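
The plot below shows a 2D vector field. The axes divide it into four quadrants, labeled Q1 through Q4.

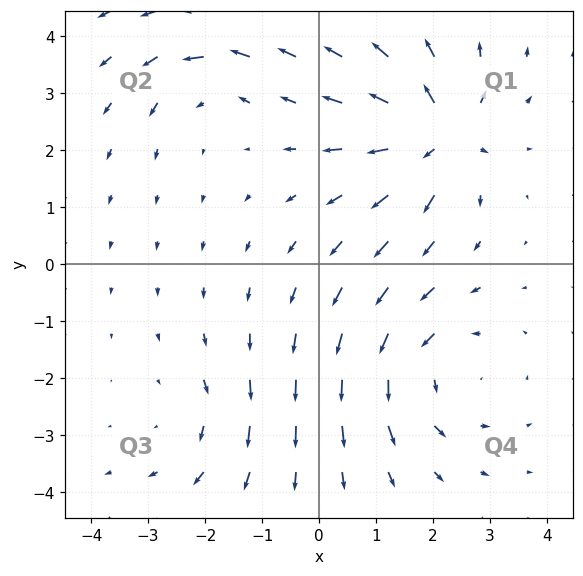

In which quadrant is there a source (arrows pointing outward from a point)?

Q1

The source sits at approximately (2.1, 2.3), which lies in quadrant Q1. The divergence there is about +7, positive as expected for a source.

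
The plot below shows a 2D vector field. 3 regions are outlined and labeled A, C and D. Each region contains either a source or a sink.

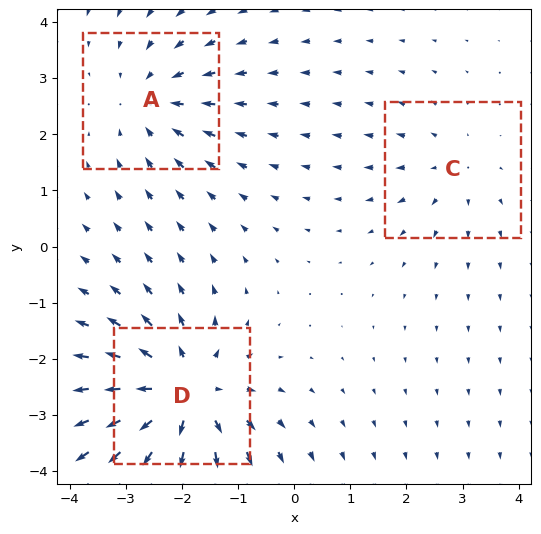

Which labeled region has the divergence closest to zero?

C

Divergence at each region's feature centre — A: about -3, C: about +2, D: about +5. Region C is closest to zero.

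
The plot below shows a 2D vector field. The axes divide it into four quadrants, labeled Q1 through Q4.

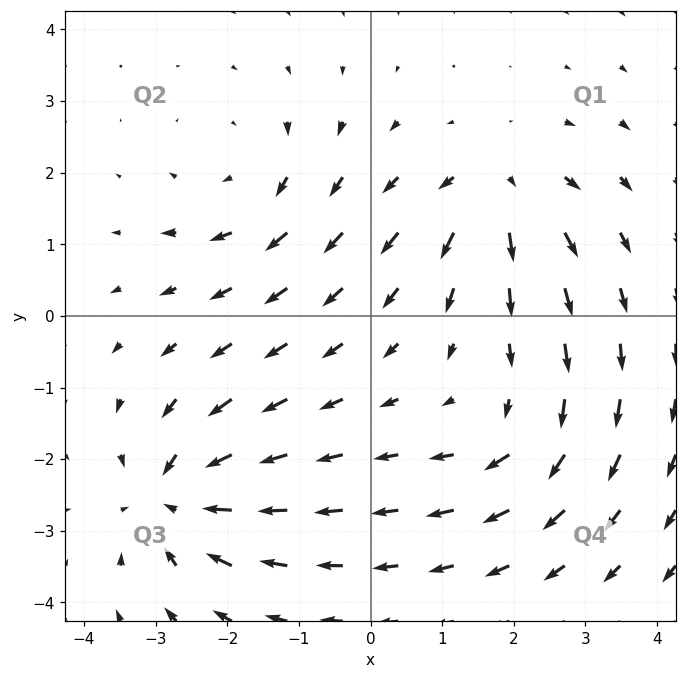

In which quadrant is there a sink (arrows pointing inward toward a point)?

The sink sits at approximately (-2.7, -2.5), which lies in quadrant Q3. The divergence there is about -7, negative as expected for a sink.

Q3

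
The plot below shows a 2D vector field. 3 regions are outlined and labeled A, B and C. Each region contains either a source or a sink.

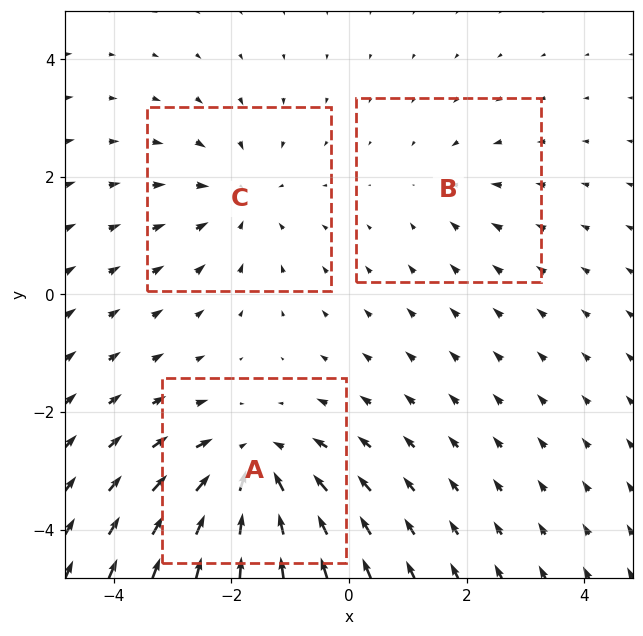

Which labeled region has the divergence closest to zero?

B

Divergence at each region's feature centre — A: about -5, B: about -2, C: about -3. Region B is closest to zero.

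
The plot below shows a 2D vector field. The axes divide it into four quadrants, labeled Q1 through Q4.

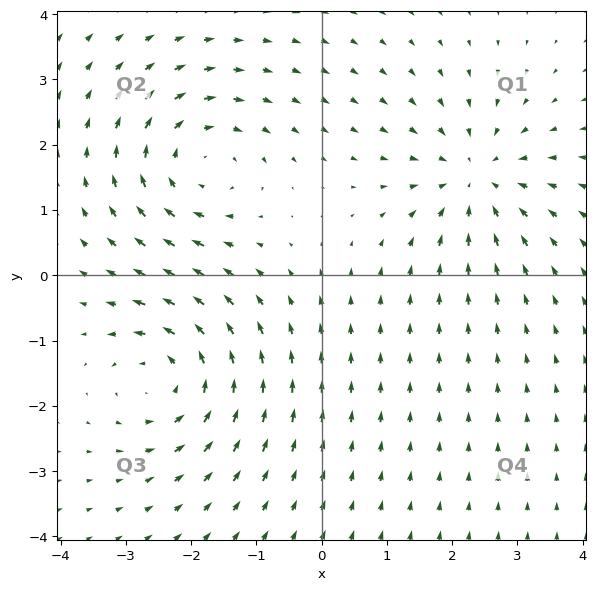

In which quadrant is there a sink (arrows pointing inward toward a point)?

Q1

The sink sits at approximately (2.4, 1.5), which lies in quadrant Q1. The divergence there is about -3, negative as expected for a sink.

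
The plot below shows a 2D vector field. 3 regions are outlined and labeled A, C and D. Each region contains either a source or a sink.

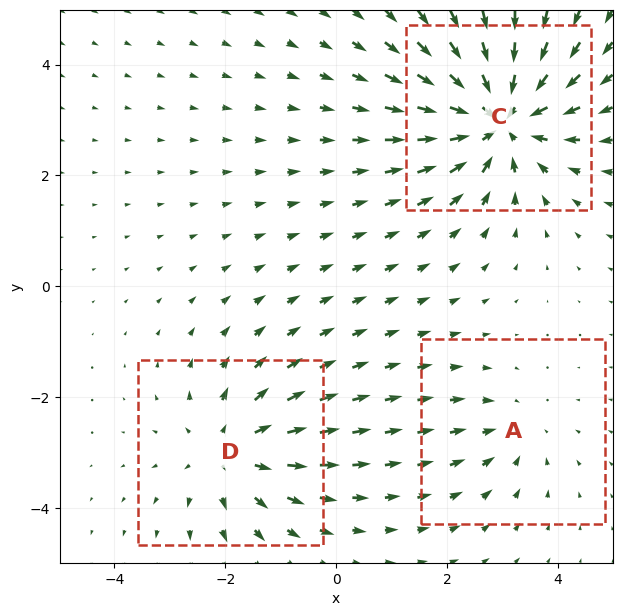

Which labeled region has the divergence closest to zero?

A

Divergence at each region's feature centre — A: about -2, C: about -5, D: about +3. Region A is closest to zero.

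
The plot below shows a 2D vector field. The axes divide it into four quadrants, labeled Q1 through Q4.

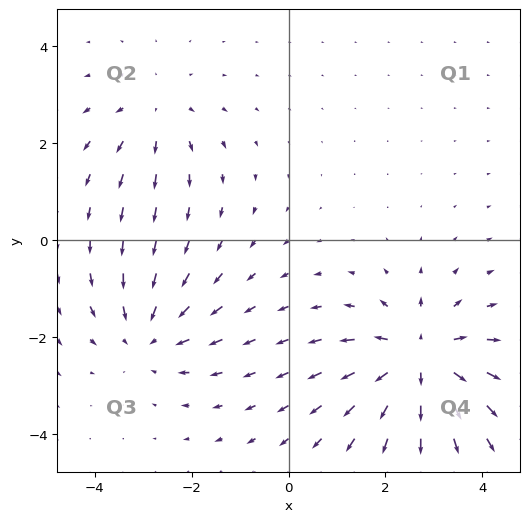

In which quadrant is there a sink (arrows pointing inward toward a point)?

Q3

The sink sits at approximately (-2.9, -1.9), which lies in quadrant Q3. The divergence there is about -3, negative as expected for a sink.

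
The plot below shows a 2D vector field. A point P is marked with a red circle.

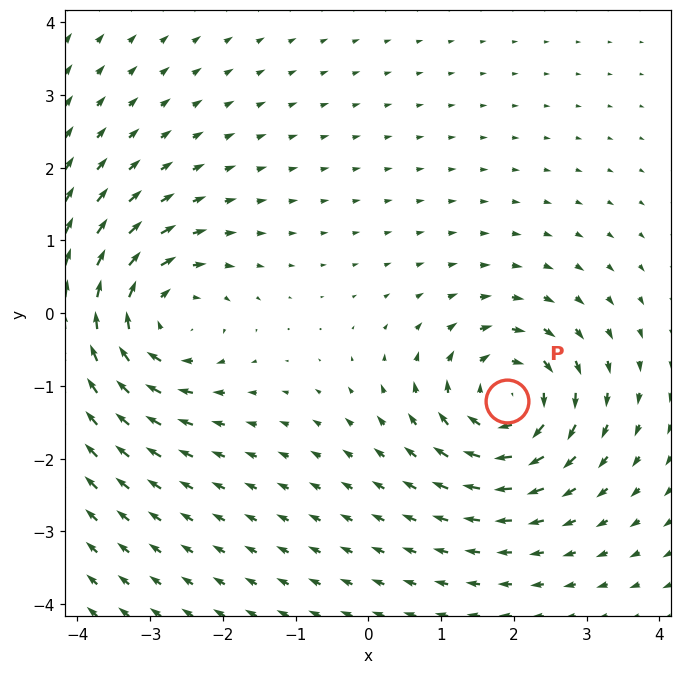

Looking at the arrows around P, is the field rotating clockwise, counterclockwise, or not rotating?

Near P at (1.9, -1.2) the arrows circulate clockwise. The curl (z-component) there is about -5; negative curl means clockwise rotation.

clockwise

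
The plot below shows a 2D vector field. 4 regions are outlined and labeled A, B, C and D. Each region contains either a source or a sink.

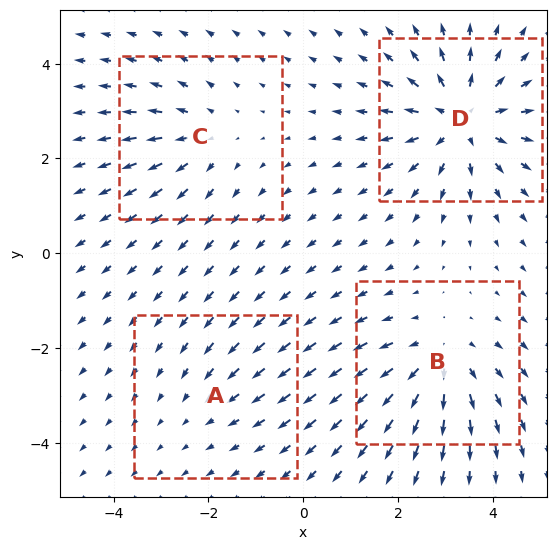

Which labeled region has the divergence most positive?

D

Divergence at each region's feature centre — A: about -2, B: about +4, C: about +3, D: about +6. Region D is most positive.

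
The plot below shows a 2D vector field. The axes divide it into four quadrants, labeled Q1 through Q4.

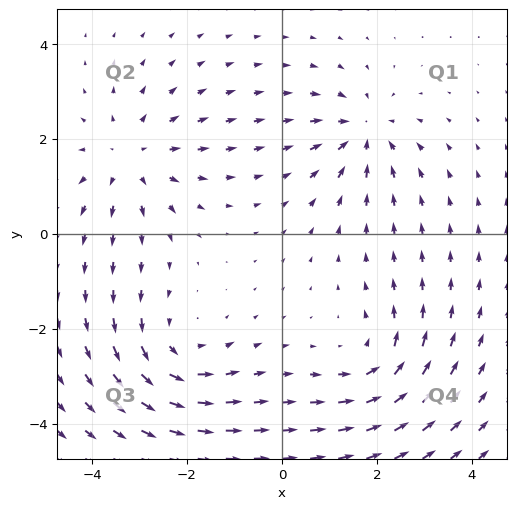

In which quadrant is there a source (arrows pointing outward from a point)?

The source sits at approximately (-3.2, 1.6), which lies in quadrant Q2. The divergence there is about +3, positive as expected for a source.

Q2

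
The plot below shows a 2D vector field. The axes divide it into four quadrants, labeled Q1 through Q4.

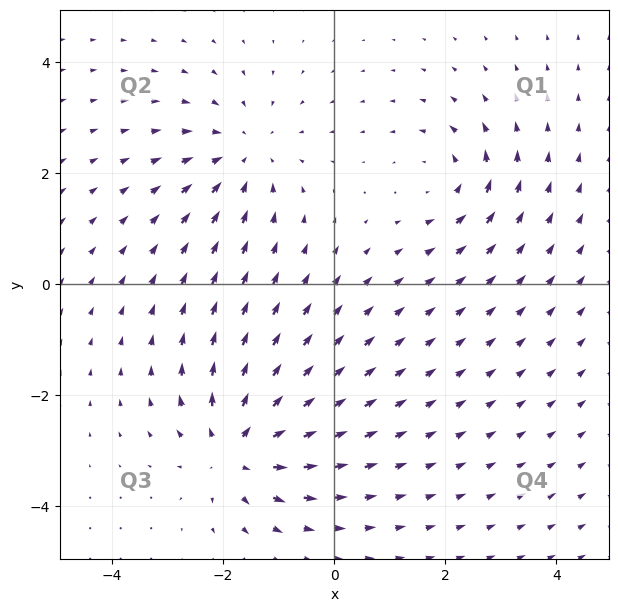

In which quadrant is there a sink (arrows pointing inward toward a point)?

The sink sits at approximately (-1.6, 2.3), which lies in quadrant Q2. The divergence there is about -4, negative as expected for a sink.

Q2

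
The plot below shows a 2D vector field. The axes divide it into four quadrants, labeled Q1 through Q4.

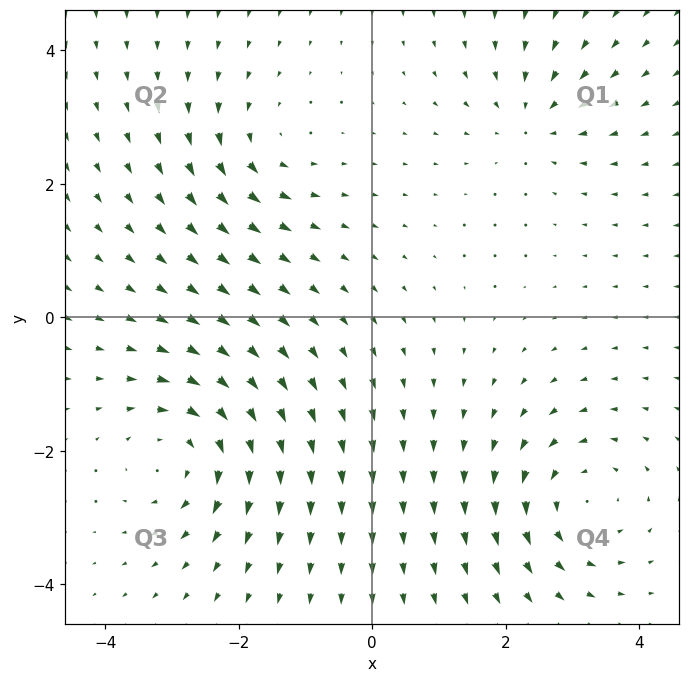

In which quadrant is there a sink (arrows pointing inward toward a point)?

The sink sits at approximately (2.4, 3.0), which lies in quadrant Q1. The divergence there is about -4, negative as expected for a sink.

Q1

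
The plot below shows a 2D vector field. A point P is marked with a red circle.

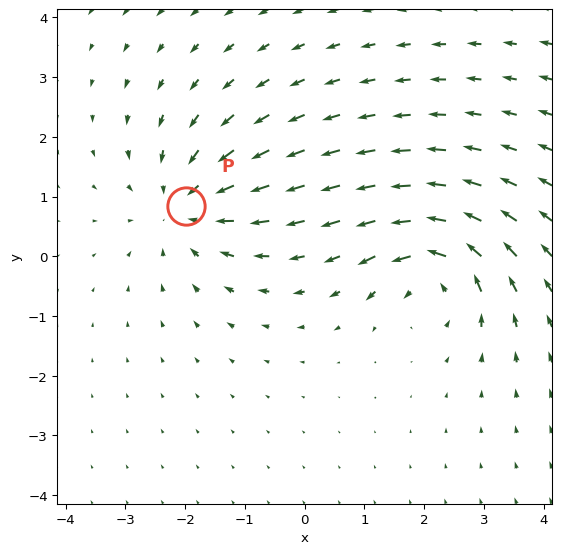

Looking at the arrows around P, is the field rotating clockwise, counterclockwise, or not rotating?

not rotating

Near P at (-2.0, 0.8) the arrows show no circulation. The curl there is ≈0.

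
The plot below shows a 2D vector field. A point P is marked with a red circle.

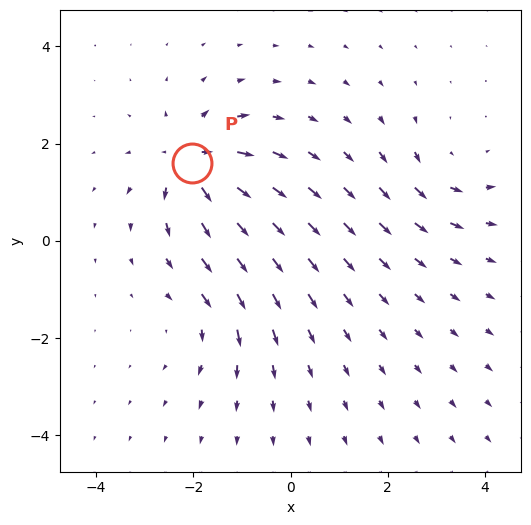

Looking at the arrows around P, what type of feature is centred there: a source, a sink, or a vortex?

At P (-2.0, 1.6) the arrows spread outward. Divergence about +6, curl ≈0 — positive divergence with near-zero curl is a source.

source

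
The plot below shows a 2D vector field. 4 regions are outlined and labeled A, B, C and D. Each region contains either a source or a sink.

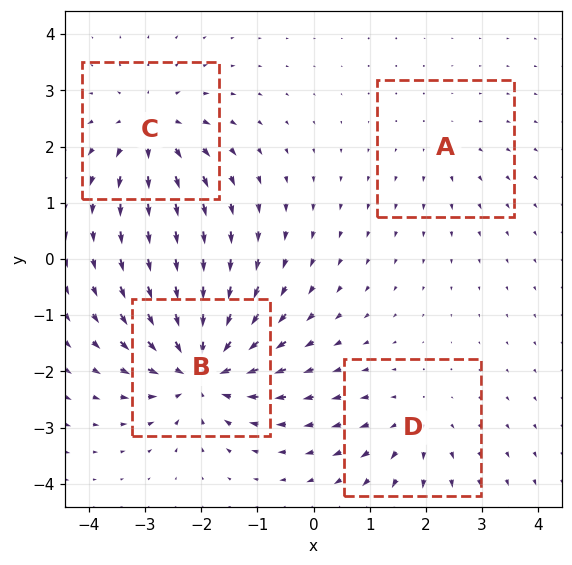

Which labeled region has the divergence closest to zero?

Divergence at each region's feature centre — A: about +2, B: about -8, C: about +5, D: about +4. Region A is closest to zero.

A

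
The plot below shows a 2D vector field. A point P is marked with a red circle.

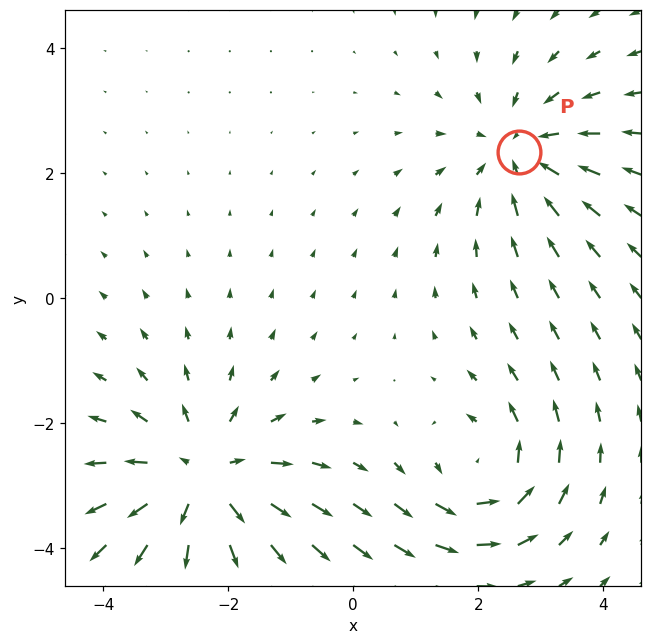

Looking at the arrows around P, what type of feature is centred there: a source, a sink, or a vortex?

sink

At P (2.7, 2.3) the arrows converge inward. Divergence about -3, curl ≈0 — negative divergence with near-zero curl is a sink.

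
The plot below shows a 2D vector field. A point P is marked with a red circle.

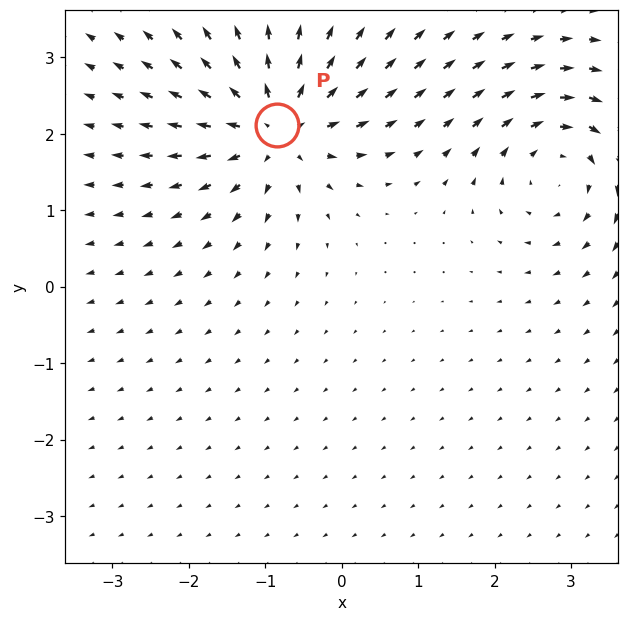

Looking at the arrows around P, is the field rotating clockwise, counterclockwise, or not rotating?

not rotating

Near P at (-0.8, 2.1) the arrows show no circulation. The curl there is ≈0.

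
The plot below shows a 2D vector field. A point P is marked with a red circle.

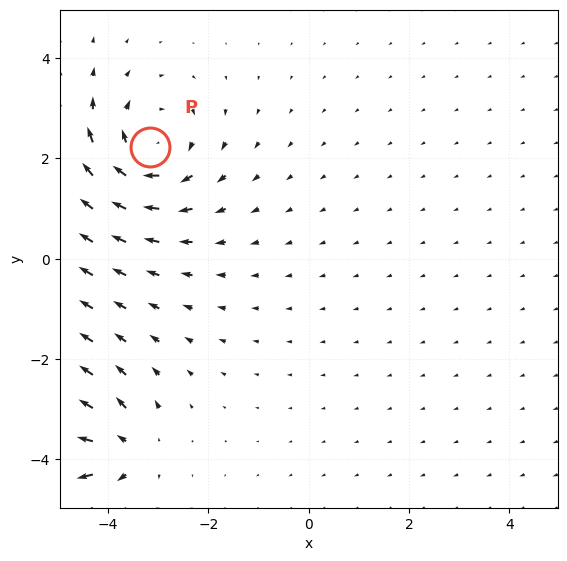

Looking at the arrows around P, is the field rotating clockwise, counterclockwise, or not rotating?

Near P at (-3.2, 2.2) the arrows circulate clockwise. The curl (z-component) there is about -4; negative curl means clockwise rotation.

clockwise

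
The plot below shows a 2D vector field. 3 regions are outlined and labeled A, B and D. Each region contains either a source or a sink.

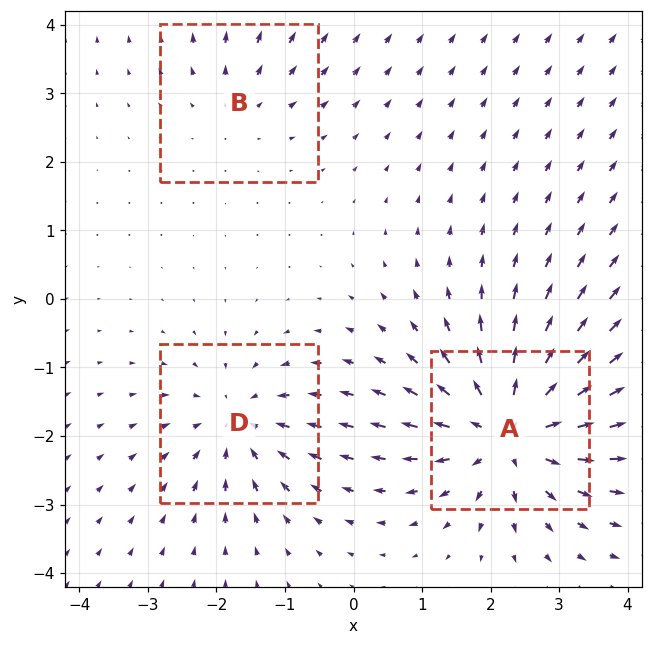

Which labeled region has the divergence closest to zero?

Divergence at each region's feature centre — A: about +6, B: about +2, D: about -4. Region B is closest to zero.

B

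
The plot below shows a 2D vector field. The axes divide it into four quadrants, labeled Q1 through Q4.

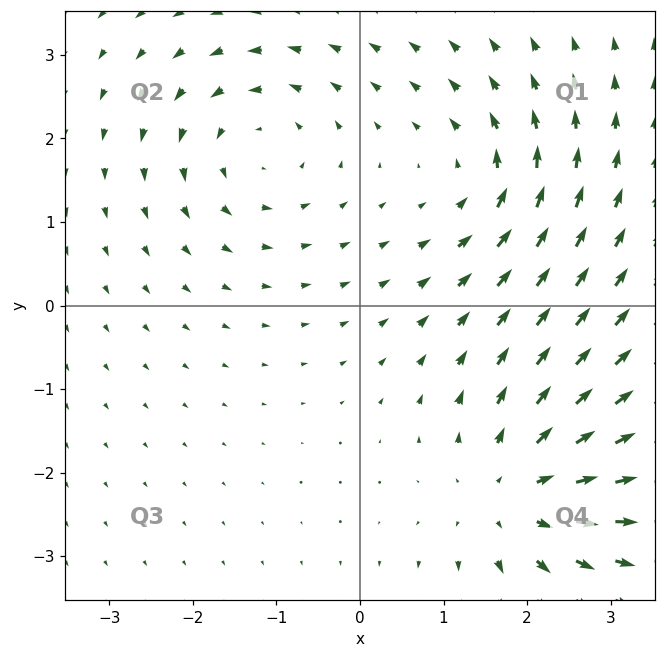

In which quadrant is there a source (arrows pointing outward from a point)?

The source sits at approximately (1.9, -2.3), which lies in quadrant Q4. The divergence there is about +5, positive as expected for a source.

Q4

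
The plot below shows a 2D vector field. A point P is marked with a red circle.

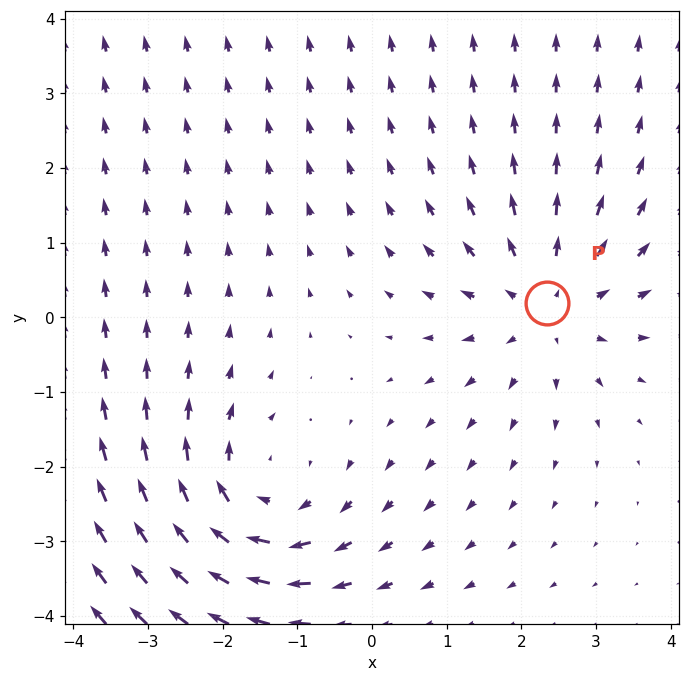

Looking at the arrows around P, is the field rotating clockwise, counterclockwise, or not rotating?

not rotating

Near P at (2.3, 0.2) the arrows show no circulation. The curl there is ≈0.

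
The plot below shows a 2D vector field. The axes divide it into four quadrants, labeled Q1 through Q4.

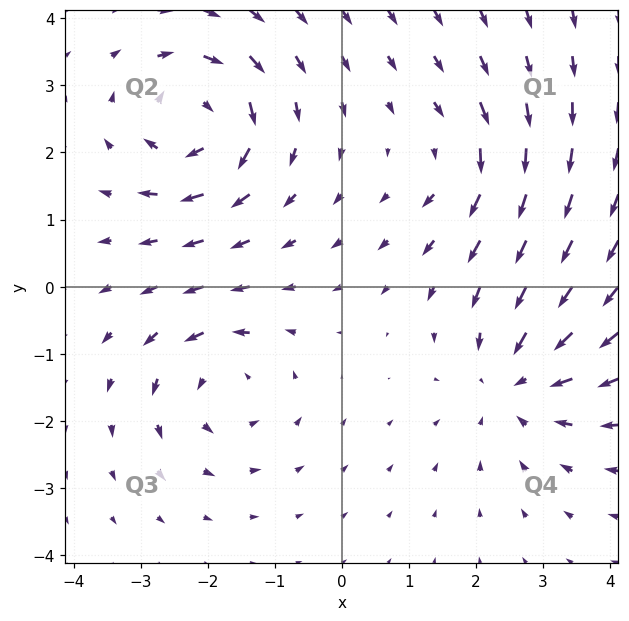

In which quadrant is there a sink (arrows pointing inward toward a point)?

The sink sits at approximately (2.6, -1.4), which lies in quadrant Q4. The divergence there is about -4, negative as expected for a sink.

Q4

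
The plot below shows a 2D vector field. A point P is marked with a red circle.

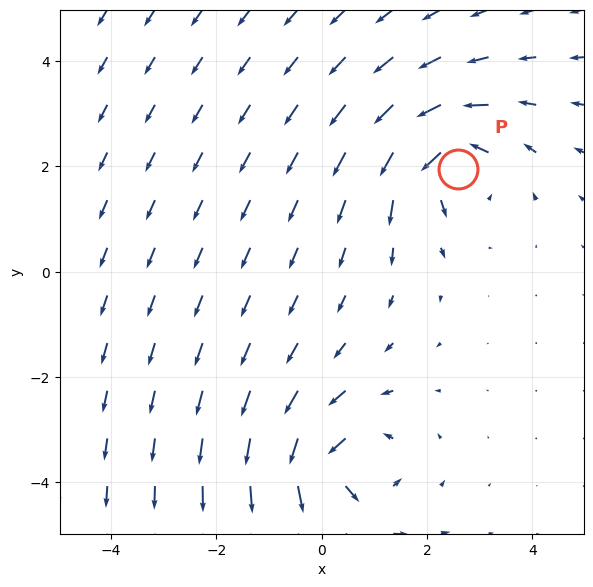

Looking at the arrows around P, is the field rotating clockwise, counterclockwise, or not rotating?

Near P at (2.6, 1.9) the arrows circulate counterclockwise. The curl (z-component) there is about +5; positive curl means counterclockwise rotation.

counterclockwise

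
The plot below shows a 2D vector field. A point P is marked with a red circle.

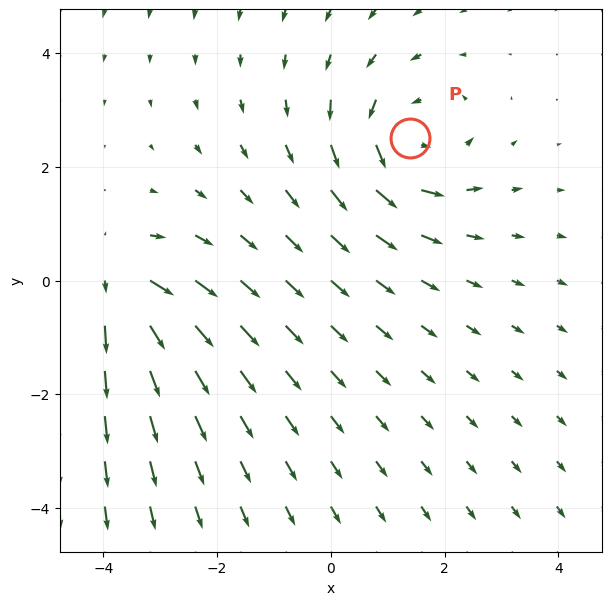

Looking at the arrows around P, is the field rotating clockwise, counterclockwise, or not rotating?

counterclockwise

Near P at (1.4, 2.5) the arrows circulate counterclockwise. The curl (z-component) there is about +4; positive curl means counterclockwise rotation.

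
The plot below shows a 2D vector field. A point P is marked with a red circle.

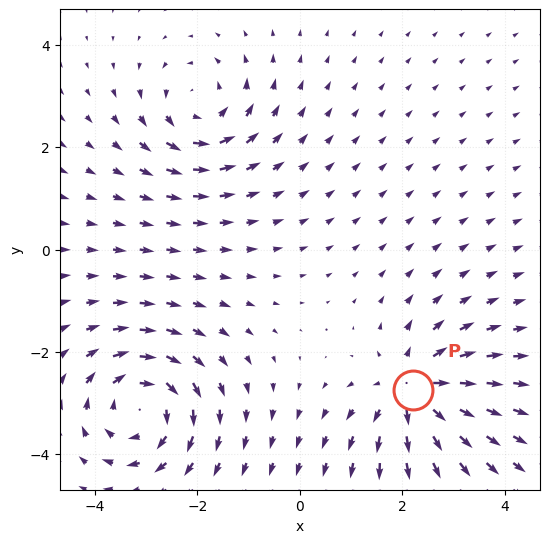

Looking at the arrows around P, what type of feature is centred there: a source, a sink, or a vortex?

At P (2.2, -2.7) the arrows spread outward. Divergence about +6, curl ≈0 — positive divergence with near-zero curl is a source.

source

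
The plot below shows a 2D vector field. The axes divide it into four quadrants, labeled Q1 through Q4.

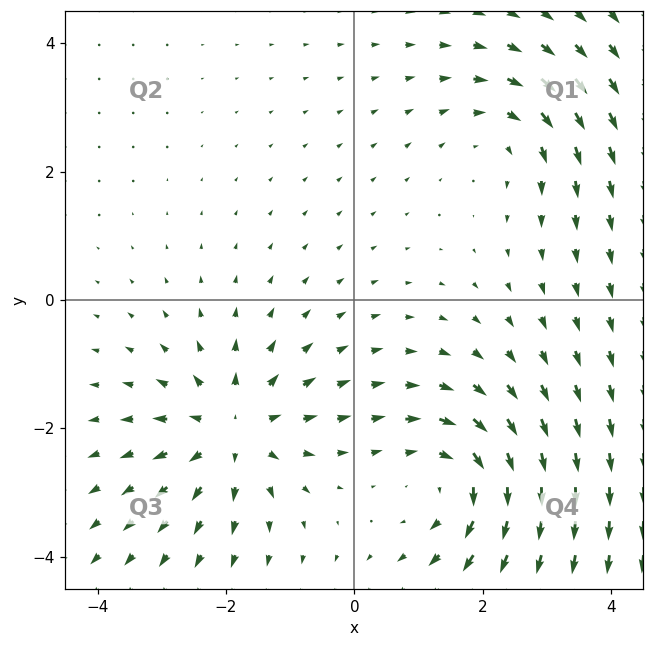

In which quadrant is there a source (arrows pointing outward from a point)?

Q3

The source sits at approximately (-1.9, -2.0), which lies in quadrant Q3. The divergence there is about +4, positive as expected for a source.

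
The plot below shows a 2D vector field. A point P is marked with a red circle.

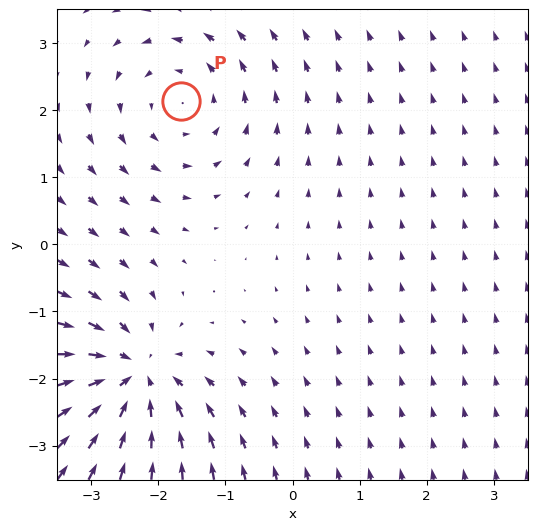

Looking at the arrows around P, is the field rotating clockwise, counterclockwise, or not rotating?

Near P at (-1.7, 2.1) the arrows circulate counterclockwise. The curl (z-component) there is about +3; positive curl means counterclockwise rotation.

counterclockwise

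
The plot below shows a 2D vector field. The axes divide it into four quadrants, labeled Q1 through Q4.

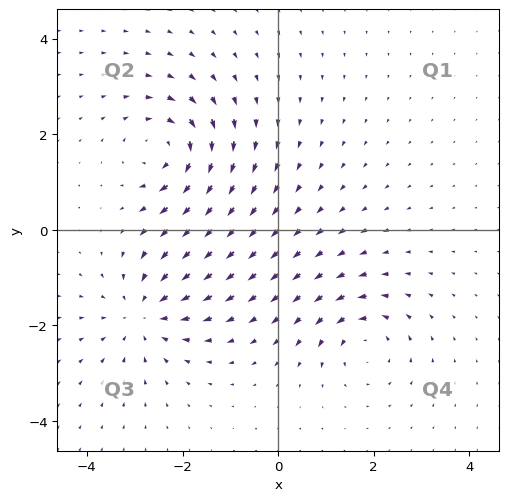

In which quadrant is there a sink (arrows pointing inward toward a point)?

The sink sits at approximately (-2.8, -1.8), which lies in quadrant Q3. The divergence there is about -5, negative as expected for a sink.

Q3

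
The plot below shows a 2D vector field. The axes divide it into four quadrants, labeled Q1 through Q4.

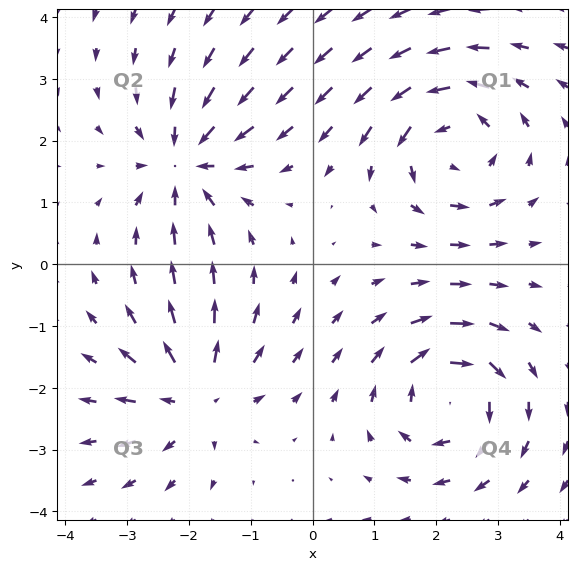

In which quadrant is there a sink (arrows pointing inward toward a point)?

Q2

The sink sits at approximately (-2.1, 1.6), which lies in quadrant Q2. The divergence there is about -4, negative as expected for a sink.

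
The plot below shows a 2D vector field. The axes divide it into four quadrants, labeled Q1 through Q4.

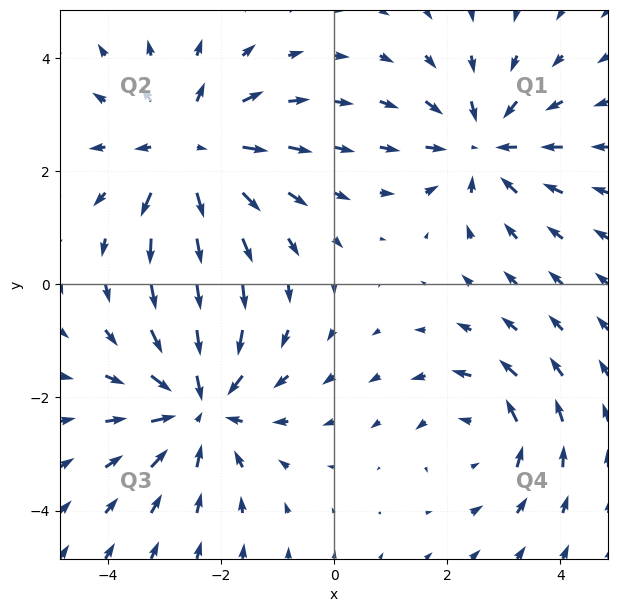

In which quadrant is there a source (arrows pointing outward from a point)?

Q2

The source sits at approximately (-2.6, 2.4), which lies in quadrant Q2. The divergence there is about +4, positive as expected for a source.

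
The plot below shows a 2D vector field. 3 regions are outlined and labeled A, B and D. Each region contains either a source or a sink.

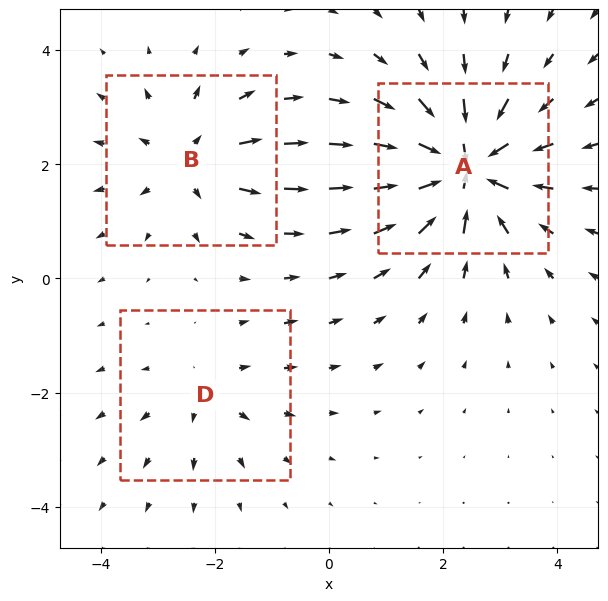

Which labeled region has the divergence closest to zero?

Divergence at each region's feature centre — A: about -6, B: about +3, D: about +2. Region D is closest to zero.

D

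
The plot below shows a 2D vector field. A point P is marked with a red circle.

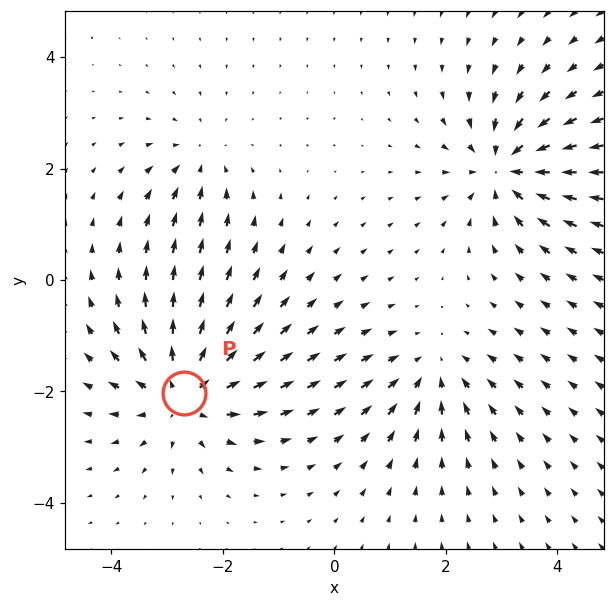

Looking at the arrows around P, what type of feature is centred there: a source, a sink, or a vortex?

source

At P (-2.7, -2.0) the arrows spread outward. Divergence about +5, curl ≈0 — positive divergence with near-zero curl is a source.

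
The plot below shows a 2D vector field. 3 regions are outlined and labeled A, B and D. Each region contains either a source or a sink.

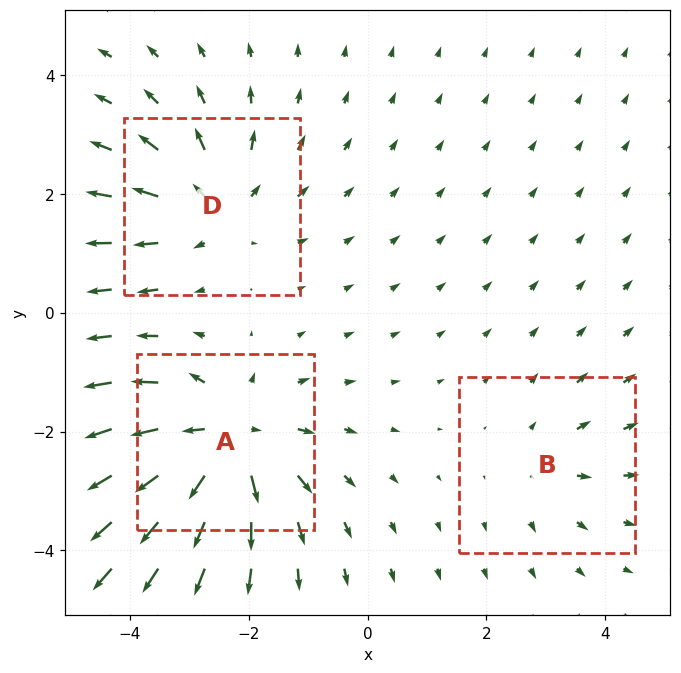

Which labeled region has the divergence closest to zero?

Divergence at each region's feature centre — A: about +5, B: about +2, D: about +3. Region B is closest to zero.

B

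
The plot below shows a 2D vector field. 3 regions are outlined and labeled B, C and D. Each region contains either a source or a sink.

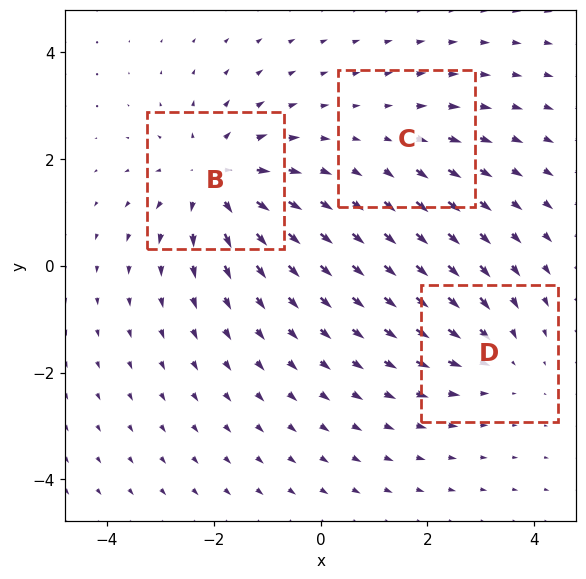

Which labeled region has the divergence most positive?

Divergence at each region's feature centre — B: about +5, C: about +2, D: about -3. Region B is most positive.

B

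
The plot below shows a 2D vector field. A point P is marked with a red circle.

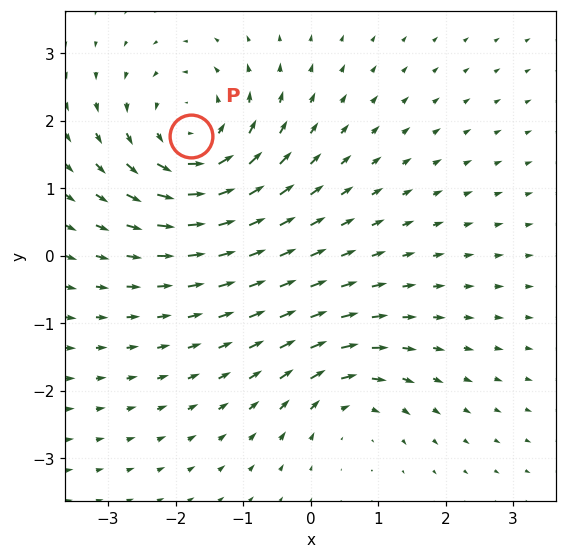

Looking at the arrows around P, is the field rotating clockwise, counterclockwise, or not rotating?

Near P at (-1.8, 1.8) the arrows circulate counterclockwise. The curl (z-component) there is about +5; positive curl means counterclockwise rotation.

counterclockwise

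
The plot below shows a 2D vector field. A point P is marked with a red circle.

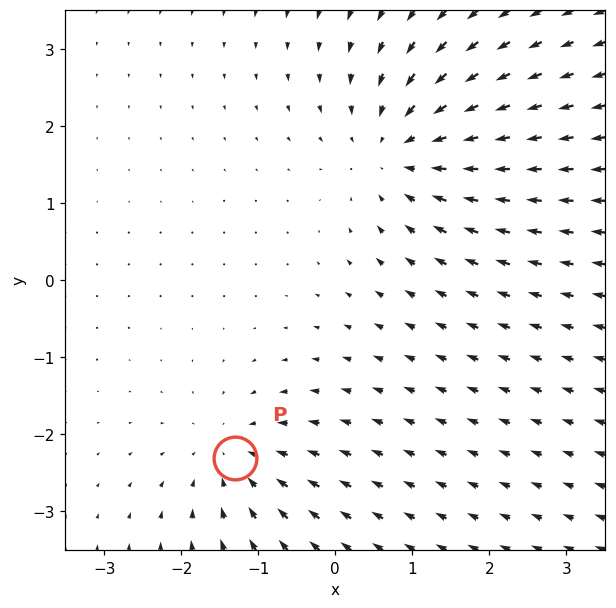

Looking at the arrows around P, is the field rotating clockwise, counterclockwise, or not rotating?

Near P at (-1.3, -2.3) the arrows show no circulation. The curl there is ≈0.

not rotating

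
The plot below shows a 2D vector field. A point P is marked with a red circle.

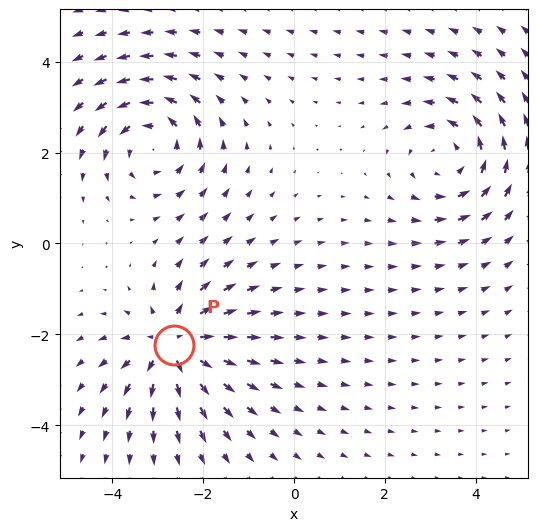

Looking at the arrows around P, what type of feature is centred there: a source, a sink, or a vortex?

At P (-2.7, -2.2) the arrows spread outward. Divergence about +5, curl ≈0 — positive divergence with near-zero curl is a source.

source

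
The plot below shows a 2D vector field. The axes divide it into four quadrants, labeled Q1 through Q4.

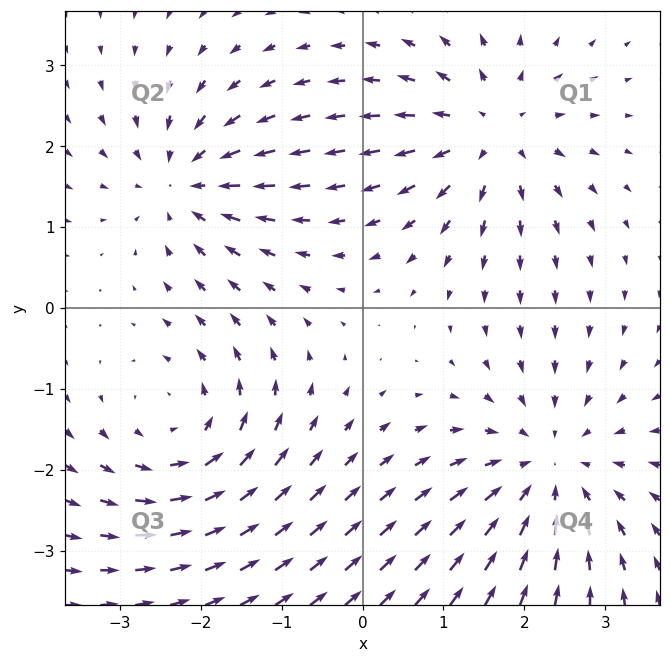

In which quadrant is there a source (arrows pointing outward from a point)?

The source sits at approximately (1.6, 2.2), which lies in quadrant Q1. The divergence there is about +4, positive as expected for a source.

Q1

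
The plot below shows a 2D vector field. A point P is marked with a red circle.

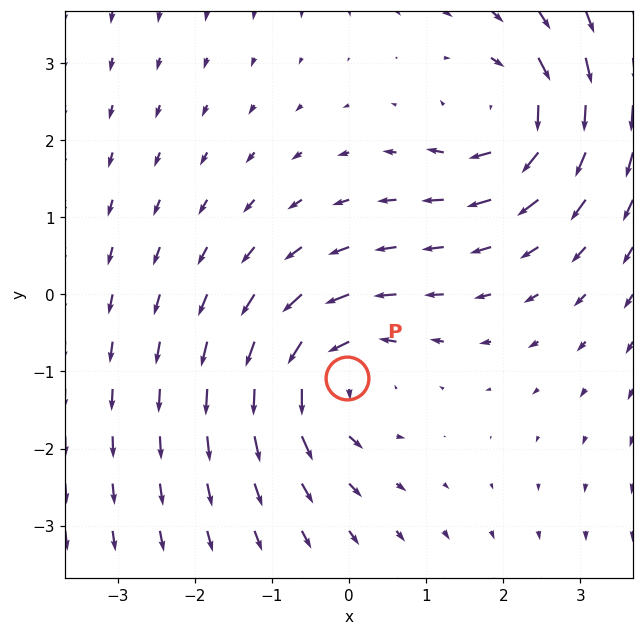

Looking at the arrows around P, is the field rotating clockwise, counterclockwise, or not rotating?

counterclockwise

Near P at (-0.0, -1.1) the arrows circulate counterclockwise. The curl (z-component) there is about +3; positive curl means counterclockwise rotation.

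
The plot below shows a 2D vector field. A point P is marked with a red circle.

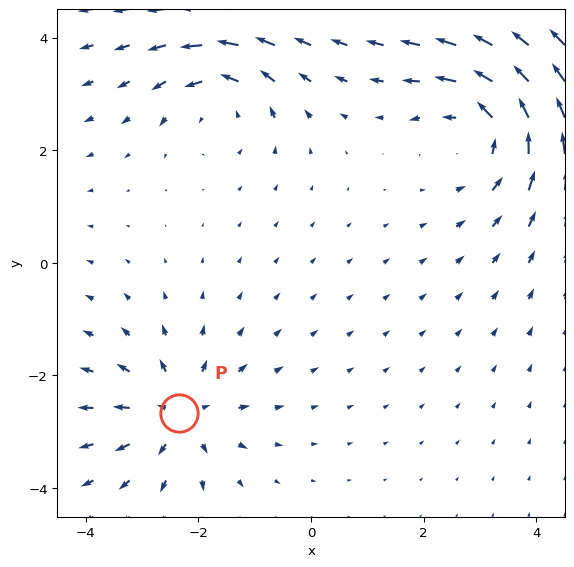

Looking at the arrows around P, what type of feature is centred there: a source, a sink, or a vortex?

source

At P (-2.4, -2.7) the arrows spread outward. Divergence about +4, curl ≈0 — positive divergence with near-zero curl is a source.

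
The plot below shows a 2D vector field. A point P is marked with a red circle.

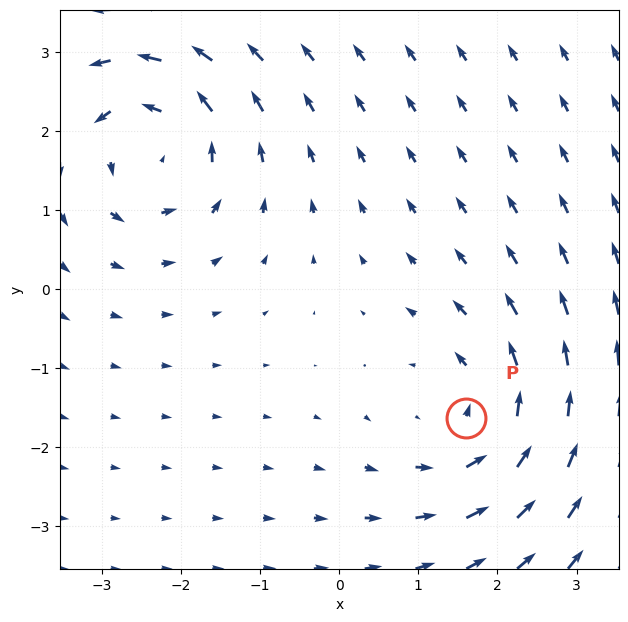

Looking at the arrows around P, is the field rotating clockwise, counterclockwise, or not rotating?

Near P at (1.6, -1.6) the arrows circulate counterclockwise. The curl (z-component) there is about +4; positive curl means counterclockwise rotation.

counterclockwise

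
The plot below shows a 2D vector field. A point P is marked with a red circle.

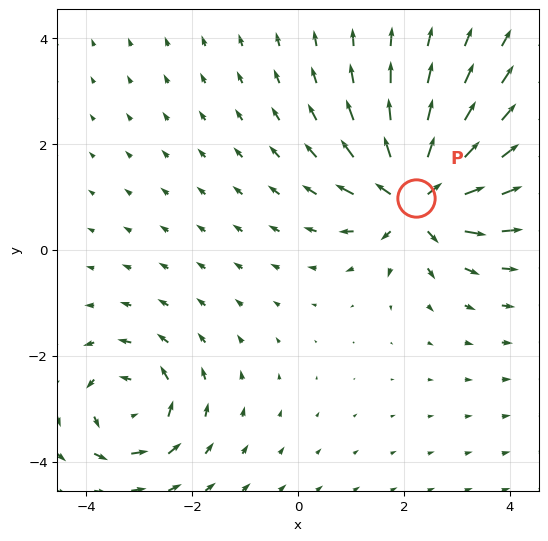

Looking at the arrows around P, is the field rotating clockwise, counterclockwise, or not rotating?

Near P at (2.2, 1.0) the arrows show no circulation. The curl there is ≈0.

not rotating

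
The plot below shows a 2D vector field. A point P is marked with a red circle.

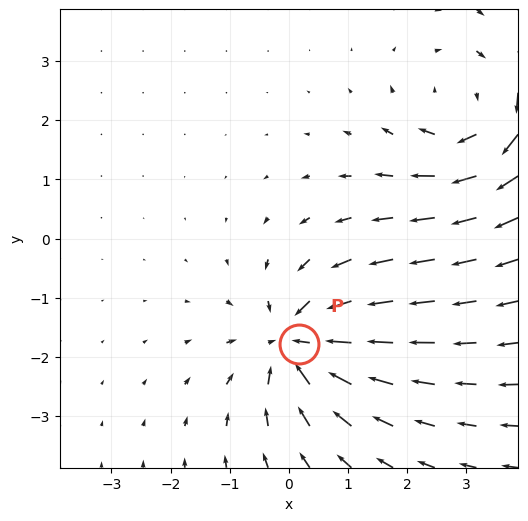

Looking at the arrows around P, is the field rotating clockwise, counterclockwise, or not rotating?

not rotating

Near P at (0.2, -1.8) the arrows show no circulation. The curl there is ≈0.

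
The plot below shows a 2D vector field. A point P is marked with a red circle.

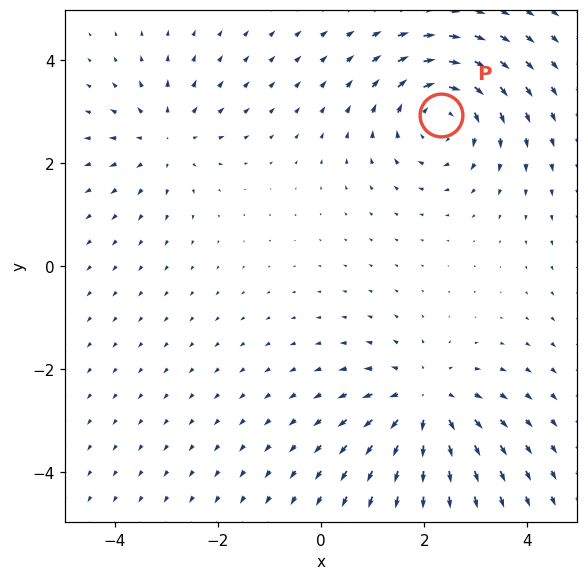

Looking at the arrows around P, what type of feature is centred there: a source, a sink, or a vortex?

vortex

At P (2.3, 2.9) the arrows circulate clockwise. Divergence ≈0, curl about -5 — near-zero divergence with nonzero curl is a vortex.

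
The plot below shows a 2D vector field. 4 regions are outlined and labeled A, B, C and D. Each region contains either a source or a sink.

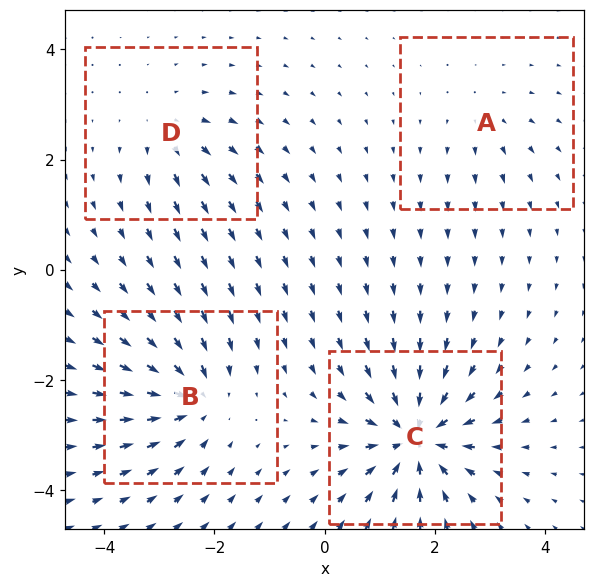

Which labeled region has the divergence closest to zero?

Divergence at each region's feature centre — A: about +2, B: about -6, C: about -9, D: about +4. Region A is closest to zero.

A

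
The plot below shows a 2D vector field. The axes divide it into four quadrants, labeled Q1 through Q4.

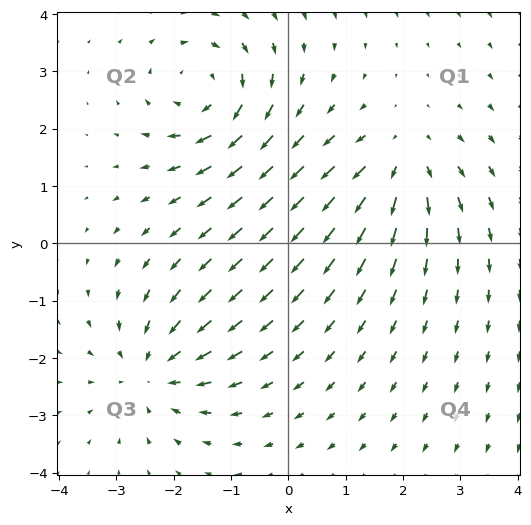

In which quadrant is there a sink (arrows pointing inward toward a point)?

The sink sits at approximately (-2.4, -2.2), which lies in quadrant Q3. The divergence there is about -4, negative as expected for a sink.

Q3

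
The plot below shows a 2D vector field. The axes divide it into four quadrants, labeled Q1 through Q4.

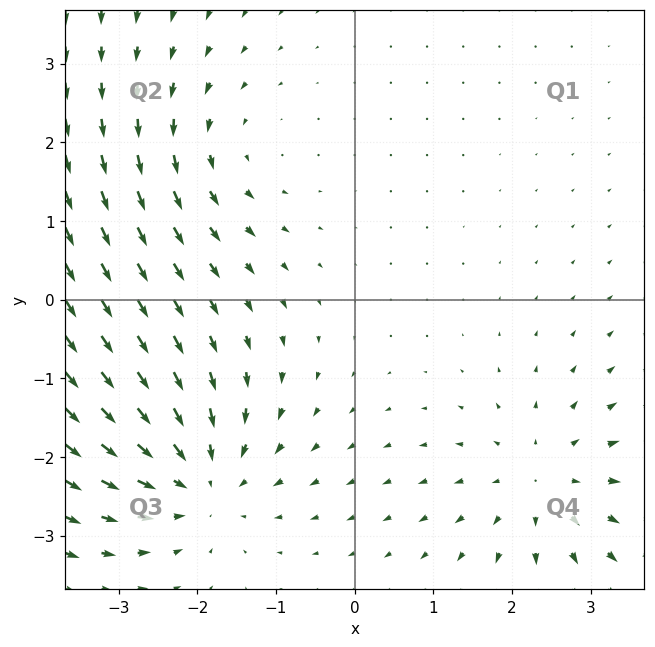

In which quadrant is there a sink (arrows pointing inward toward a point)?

Q3

The sink sits at approximately (-2.0, -2.3), which lies in quadrant Q3. The divergence there is about -5, negative as expected for a sink.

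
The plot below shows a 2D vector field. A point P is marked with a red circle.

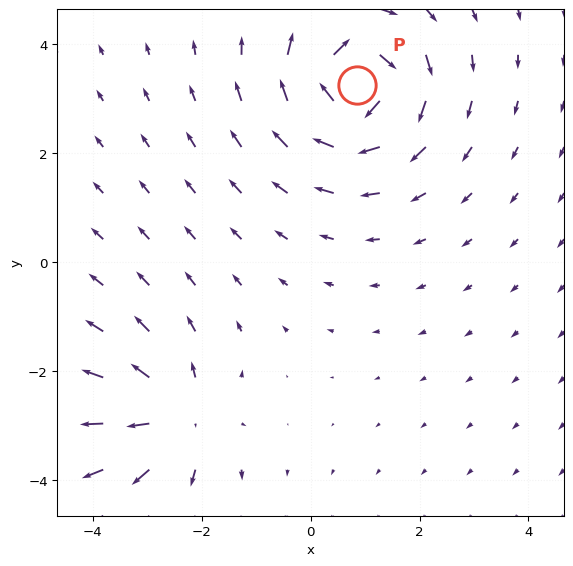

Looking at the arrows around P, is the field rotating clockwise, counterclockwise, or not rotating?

Near P at (0.9, 3.3) the arrows circulate clockwise. The curl (z-component) there is about -6; negative curl means clockwise rotation.

clockwise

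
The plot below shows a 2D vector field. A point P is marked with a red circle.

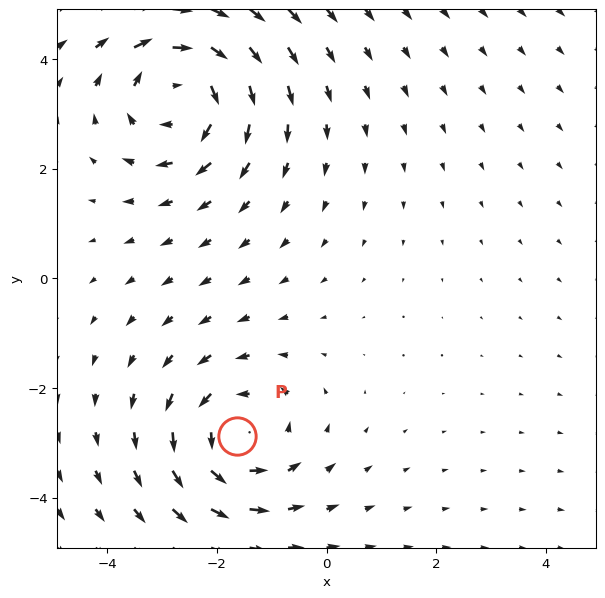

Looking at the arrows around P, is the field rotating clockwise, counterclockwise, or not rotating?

Near P at (-1.6, -2.9) the arrows circulate counterclockwise. The curl (z-component) there is about +3; positive curl means counterclockwise rotation.

counterclockwise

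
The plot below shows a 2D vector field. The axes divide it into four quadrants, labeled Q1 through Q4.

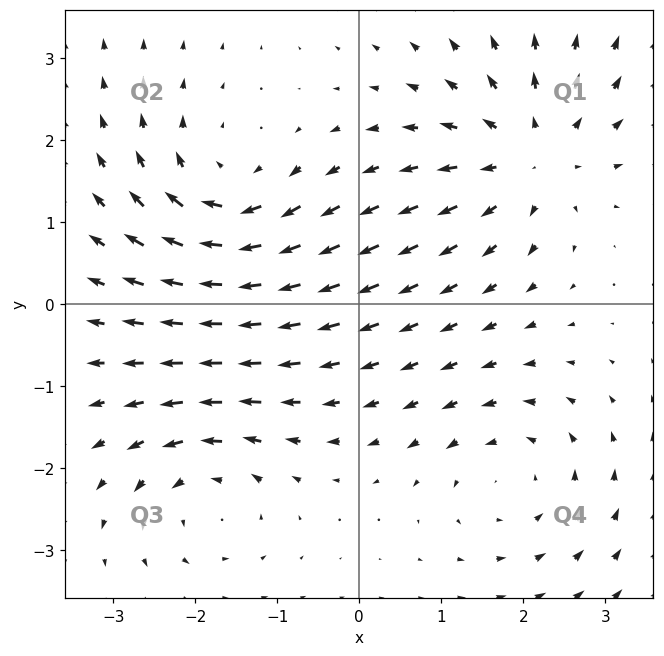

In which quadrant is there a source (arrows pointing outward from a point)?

The source sits at approximately (2.1, 1.8), which lies in quadrant Q1. The divergence there is about +6, positive as expected for a source.

Q1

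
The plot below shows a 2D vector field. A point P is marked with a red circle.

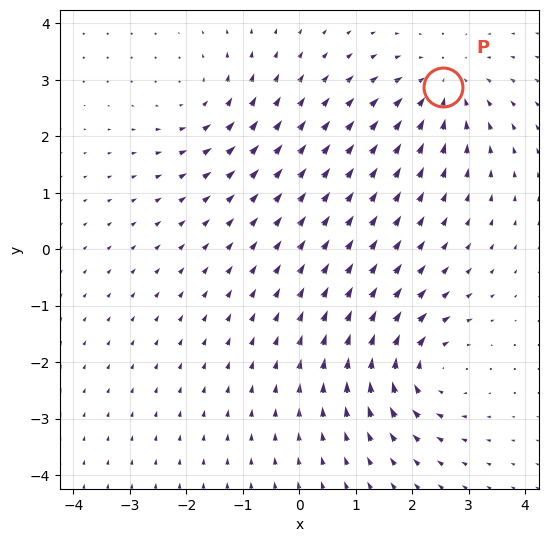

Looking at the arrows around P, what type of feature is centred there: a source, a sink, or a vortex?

sink

At P (2.5, 2.9) the arrows converge inward. Divergence about -4, curl ≈0 — negative divergence with near-zero curl is a sink.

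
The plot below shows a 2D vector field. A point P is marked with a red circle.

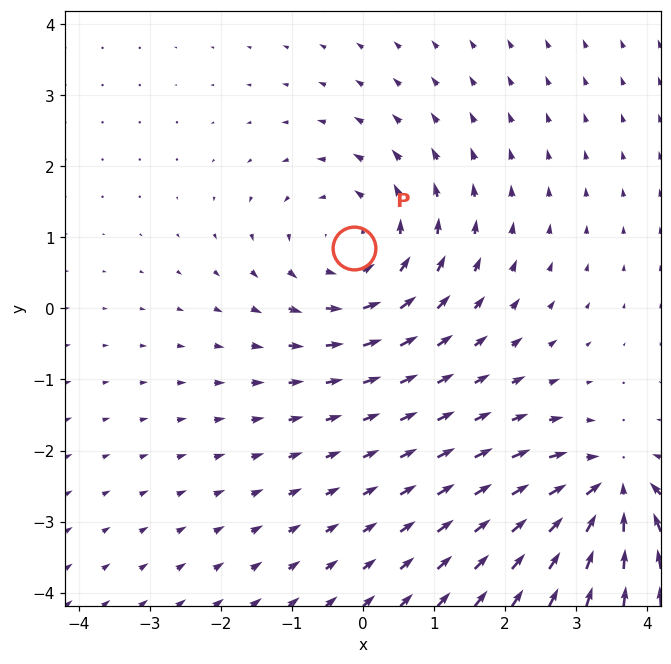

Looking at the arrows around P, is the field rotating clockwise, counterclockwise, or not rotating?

Near P at (-0.1, 0.8) the arrows circulate counterclockwise. The curl (z-component) there is about +3; positive curl means counterclockwise rotation.

counterclockwise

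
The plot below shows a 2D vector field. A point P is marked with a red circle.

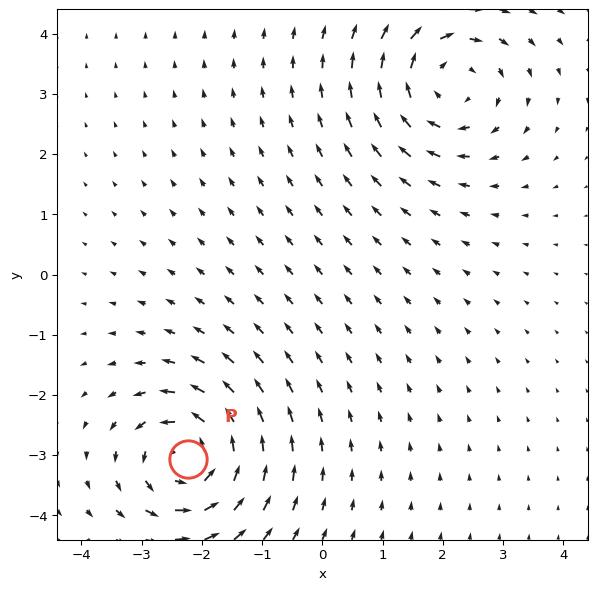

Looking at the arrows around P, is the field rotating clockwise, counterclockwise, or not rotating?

Near P at (-2.2, -3.1) the arrows circulate counterclockwise. The curl (z-component) there is about +7; positive curl means counterclockwise rotation.

counterclockwise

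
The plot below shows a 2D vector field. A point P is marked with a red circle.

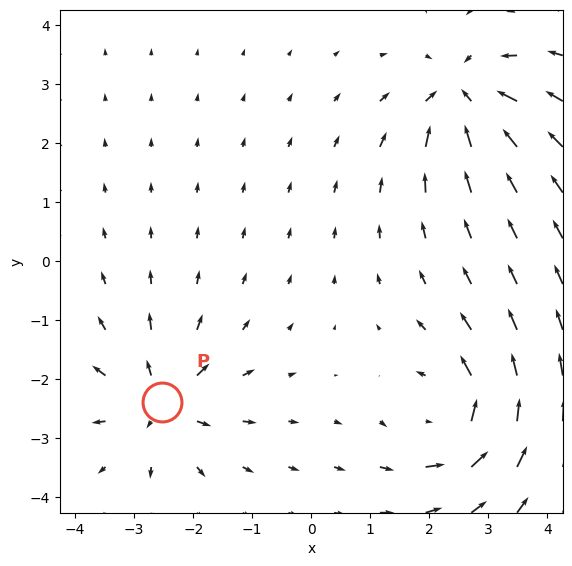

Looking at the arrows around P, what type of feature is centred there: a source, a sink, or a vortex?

source

At P (-2.5, -2.4) the arrows spread outward. Divergence about +5, curl ≈0 — positive divergence with near-zero curl is a source.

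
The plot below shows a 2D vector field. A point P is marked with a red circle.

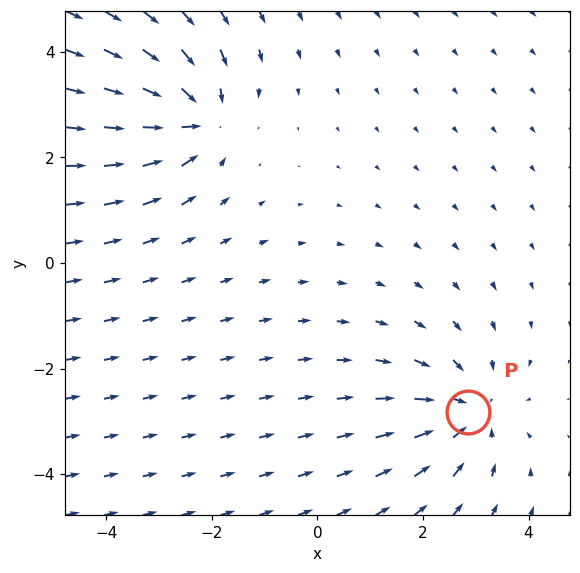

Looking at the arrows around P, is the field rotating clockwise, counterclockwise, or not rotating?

not rotating

Near P at (2.9, -2.8) the arrows show no circulation. The curl there is ≈0.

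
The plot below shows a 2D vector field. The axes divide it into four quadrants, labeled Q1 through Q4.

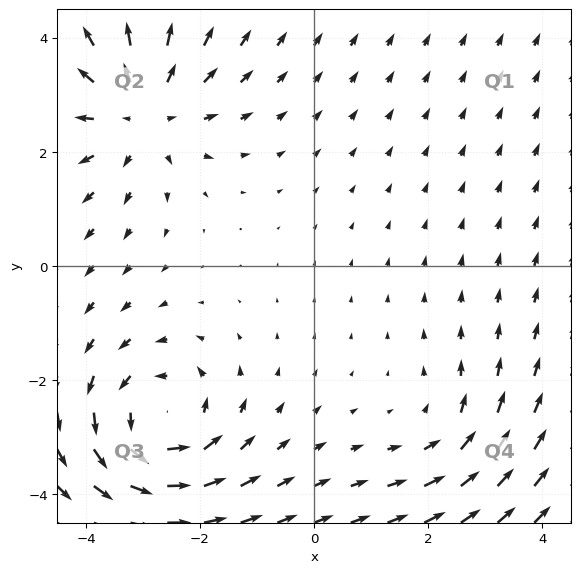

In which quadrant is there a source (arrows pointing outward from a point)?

Q2

The source sits at approximately (-3.0, 2.7), which lies in quadrant Q2. The divergence there is about +4, positive as expected for a source.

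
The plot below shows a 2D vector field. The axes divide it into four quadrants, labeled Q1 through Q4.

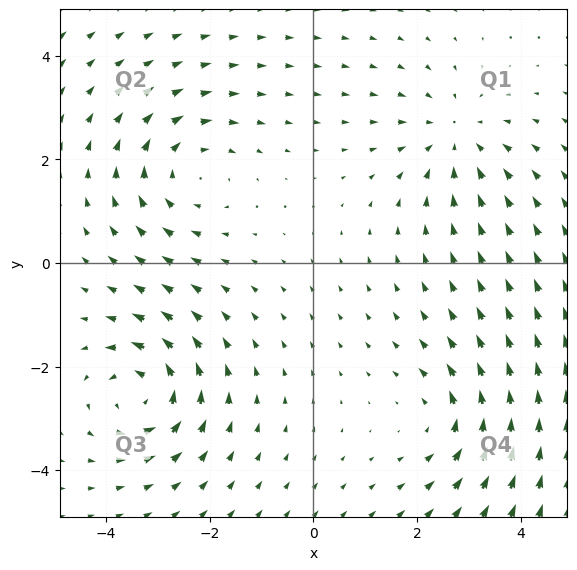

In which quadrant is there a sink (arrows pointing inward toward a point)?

Q1

The sink sits at approximately (2.8, 2.4), which lies in quadrant Q1. The divergence there is about -3, negative as expected for a sink.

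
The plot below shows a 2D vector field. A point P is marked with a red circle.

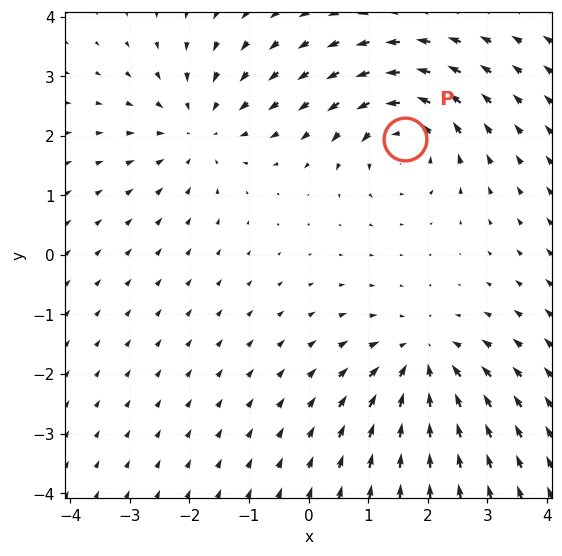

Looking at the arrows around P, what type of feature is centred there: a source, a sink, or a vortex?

vortex

At P (1.6, 2.0) the arrows circulate counterclockwise. Divergence ≈0, curl about +5 — near-zero divergence with nonzero curl is a vortex.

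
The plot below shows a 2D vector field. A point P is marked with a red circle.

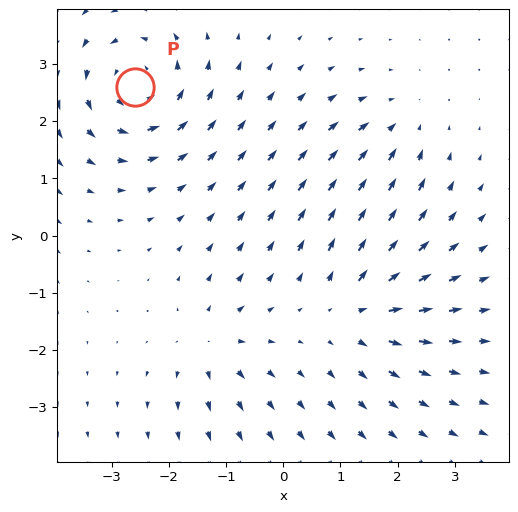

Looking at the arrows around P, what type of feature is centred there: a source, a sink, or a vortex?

vortex

At P (-2.6, 2.6) the arrows circulate counterclockwise. Divergence ≈0, curl about +5 — near-zero divergence with nonzero curl is a vortex.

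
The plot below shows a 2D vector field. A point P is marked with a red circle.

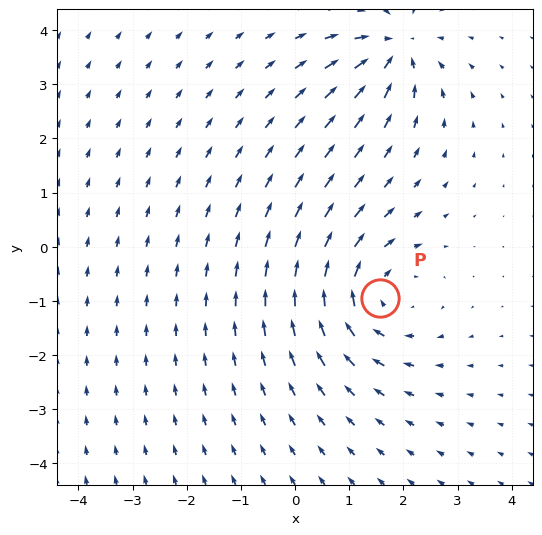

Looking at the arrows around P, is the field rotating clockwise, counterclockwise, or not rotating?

Near P at (1.6, -1.0) the arrows circulate clockwise. The curl (z-component) there is about -4; negative curl means clockwise rotation.

clockwise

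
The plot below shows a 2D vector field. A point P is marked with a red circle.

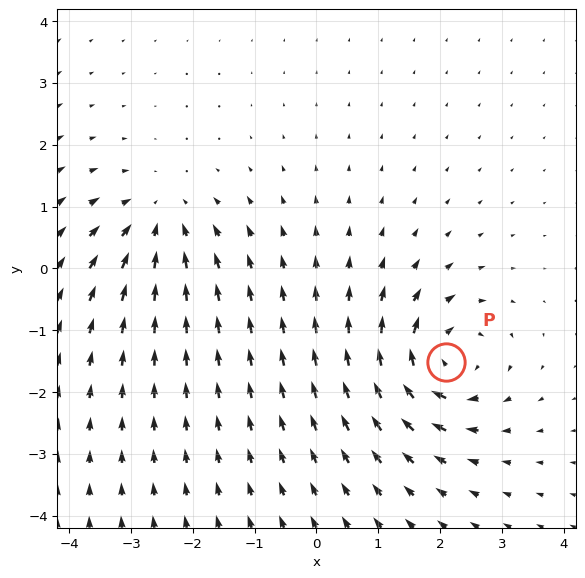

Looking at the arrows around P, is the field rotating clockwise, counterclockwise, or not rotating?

clockwise

Near P at (2.1, -1.5) the arrows circulate clockwise. The curl (z-component) there is about -6; negative curl means clockwise rotation.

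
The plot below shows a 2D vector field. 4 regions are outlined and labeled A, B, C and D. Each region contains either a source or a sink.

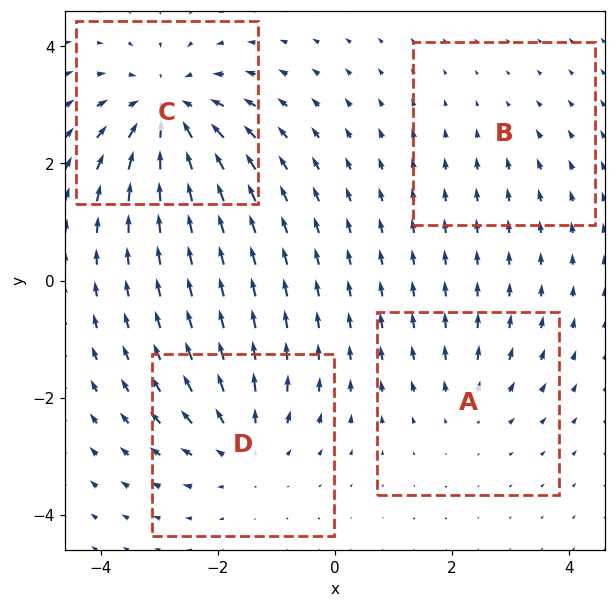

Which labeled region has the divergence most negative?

Divergence at each region's feature centre — A: about +3, B: about -2, C: about -7, D: about +5. Region C is most negative.

C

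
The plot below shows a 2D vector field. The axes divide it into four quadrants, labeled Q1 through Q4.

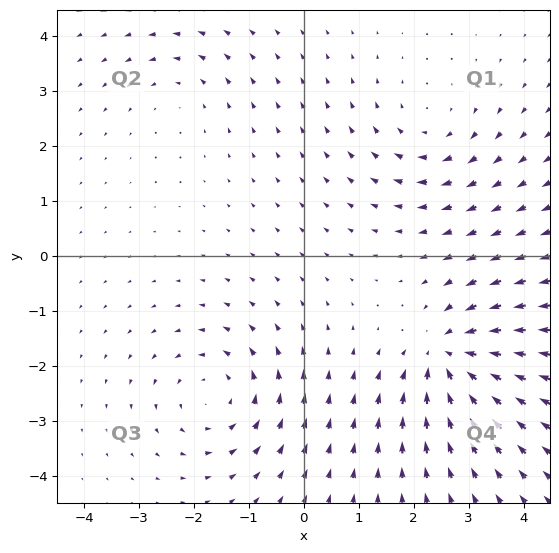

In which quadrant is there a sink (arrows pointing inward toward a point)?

Q4

The sink sits at approximately (2.7, -1.8), which lies in quadrant Q4. The divergence there is about -7, negative as expected for a sink.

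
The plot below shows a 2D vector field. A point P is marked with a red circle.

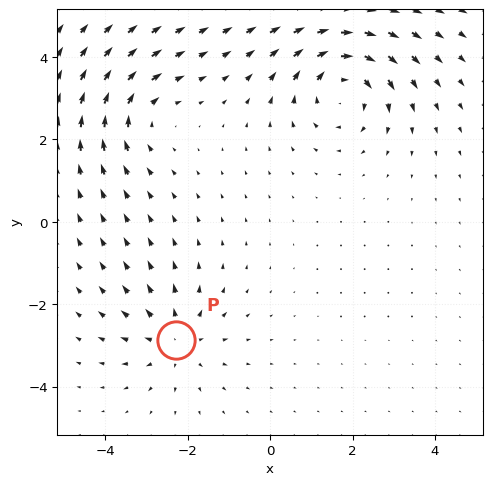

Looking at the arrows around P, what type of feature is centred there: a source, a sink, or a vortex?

source

At P (-2.3, -2.9) the arrows spread outward. Divergence about +3, curl ≈0 — positive divergence with near-zero curl is a source.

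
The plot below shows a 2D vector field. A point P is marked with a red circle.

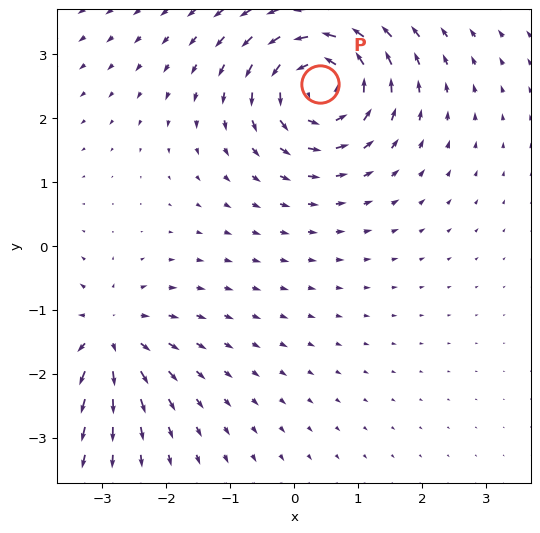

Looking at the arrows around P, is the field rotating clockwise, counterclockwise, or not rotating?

counterclockwise

Near P at (0.4, 2.5) the arrows circulate counterclockwise. The curl (z-component) there is about +5; positive curl means counterclockwise rotation.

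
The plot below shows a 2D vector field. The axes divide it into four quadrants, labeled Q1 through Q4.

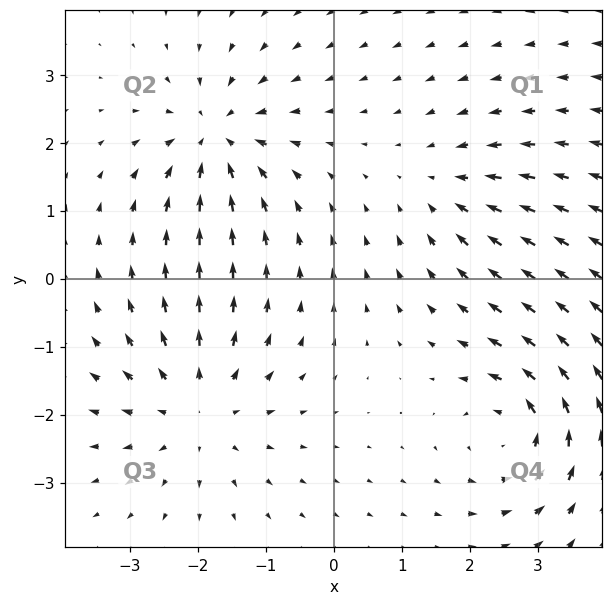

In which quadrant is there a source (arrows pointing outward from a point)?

Q3

The source sits at approximately (-2.0, -1.9), which lies in quadrant Q3. The divergence there is about +4, positive as expected for a source.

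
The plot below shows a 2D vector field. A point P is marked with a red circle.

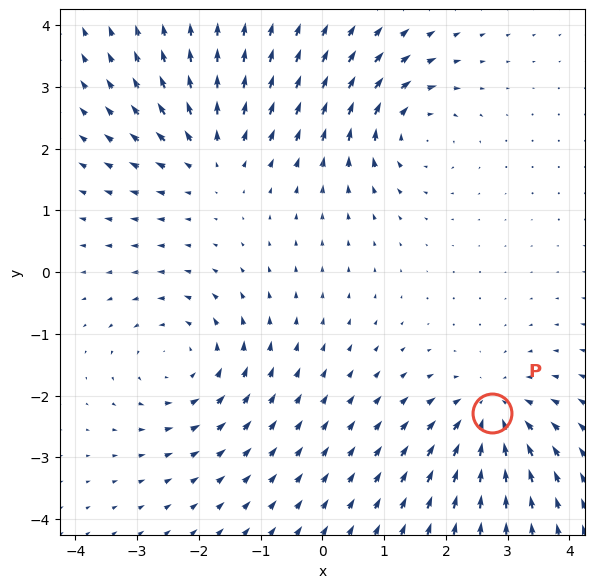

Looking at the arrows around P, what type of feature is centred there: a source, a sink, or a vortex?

At P (2.7, -2.3) the arrows converge inward. Divergence about -4, curl ≈0 — negative divergence with near-zero curl is a sink.

sink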